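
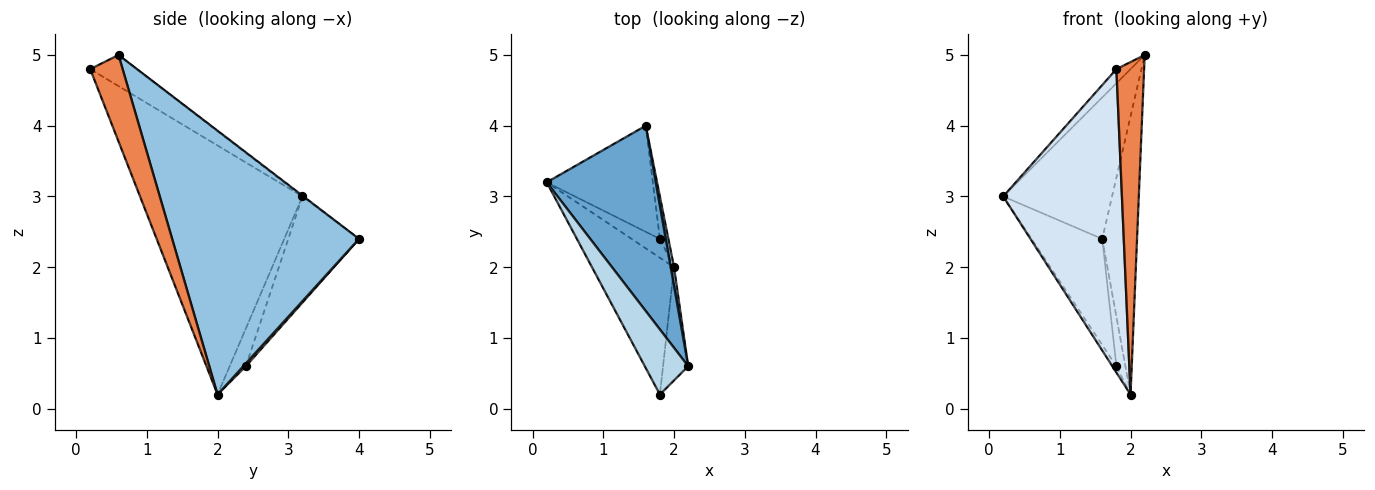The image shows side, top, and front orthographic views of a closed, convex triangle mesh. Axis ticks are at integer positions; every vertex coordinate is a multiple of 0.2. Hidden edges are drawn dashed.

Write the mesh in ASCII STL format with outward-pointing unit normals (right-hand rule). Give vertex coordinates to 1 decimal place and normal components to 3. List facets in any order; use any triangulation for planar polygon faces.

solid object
 facet normal -0.006 0.607 0.795
  outer loop
   vertex 1.6 4.0 2.4
   vertex 0.2 3.2 3.0
   vertex 2.2 0.6 5.0
  endloop
 endfacet
 facet normal 0.983 0.183 0.012
  outer loop
   vertex 2.0 2.0 0.2
   vertex 1.6 4.0 2.4
   vertex 2.2 0.6 5.0
  endloop
 endfacet
 facet normal -0.574 0.174 0.800
  outer loop
   vertex 1.8 0.2 4.8
   vertex 2.2 0.6 5.0
   vertex 0.2 3.2 3.0
  endloop
 endfacet
 facet normal -0.780 -0.570 -0.257
  outer loop
   vertex 1.8 0.2 4.8
   vertex 0.2 3.2 3.0
   vertex 2.0 2.0 0.2
  endloop
 endfacet
 facet normal 0.742 -0.634 -0.216
  outer loop
   vertex 1.8 0.2 4.8
   vertex 2.0 2.0 0.2
   vertex 2.2 0.6 5.0
  endloop
 endfacet
 facet normal -0.577 0.577 -0.577
  outer loop
   vertex 1.8 2.4 0.6
   vertex 0.2 3.2 3.0
   vertex 1.6 4.0 2.4
  endloop
 endfacet
 facet normal -0.784 0.196 -0.588
  outer loop
   vertex 1.8 2.4 0.6
   vertex 2.0 2.0 0.2
   vertex 0.2 3.2 3.0
  endloop
 endfacet
 facet normal 0.212 0.742 -0.636
  outer loop
   vertex 1.8 2.4 0.6
   vertex 1.6 4.0 2.4
   vertex 2.0 2.0 0.2
  endloop
 endfacet
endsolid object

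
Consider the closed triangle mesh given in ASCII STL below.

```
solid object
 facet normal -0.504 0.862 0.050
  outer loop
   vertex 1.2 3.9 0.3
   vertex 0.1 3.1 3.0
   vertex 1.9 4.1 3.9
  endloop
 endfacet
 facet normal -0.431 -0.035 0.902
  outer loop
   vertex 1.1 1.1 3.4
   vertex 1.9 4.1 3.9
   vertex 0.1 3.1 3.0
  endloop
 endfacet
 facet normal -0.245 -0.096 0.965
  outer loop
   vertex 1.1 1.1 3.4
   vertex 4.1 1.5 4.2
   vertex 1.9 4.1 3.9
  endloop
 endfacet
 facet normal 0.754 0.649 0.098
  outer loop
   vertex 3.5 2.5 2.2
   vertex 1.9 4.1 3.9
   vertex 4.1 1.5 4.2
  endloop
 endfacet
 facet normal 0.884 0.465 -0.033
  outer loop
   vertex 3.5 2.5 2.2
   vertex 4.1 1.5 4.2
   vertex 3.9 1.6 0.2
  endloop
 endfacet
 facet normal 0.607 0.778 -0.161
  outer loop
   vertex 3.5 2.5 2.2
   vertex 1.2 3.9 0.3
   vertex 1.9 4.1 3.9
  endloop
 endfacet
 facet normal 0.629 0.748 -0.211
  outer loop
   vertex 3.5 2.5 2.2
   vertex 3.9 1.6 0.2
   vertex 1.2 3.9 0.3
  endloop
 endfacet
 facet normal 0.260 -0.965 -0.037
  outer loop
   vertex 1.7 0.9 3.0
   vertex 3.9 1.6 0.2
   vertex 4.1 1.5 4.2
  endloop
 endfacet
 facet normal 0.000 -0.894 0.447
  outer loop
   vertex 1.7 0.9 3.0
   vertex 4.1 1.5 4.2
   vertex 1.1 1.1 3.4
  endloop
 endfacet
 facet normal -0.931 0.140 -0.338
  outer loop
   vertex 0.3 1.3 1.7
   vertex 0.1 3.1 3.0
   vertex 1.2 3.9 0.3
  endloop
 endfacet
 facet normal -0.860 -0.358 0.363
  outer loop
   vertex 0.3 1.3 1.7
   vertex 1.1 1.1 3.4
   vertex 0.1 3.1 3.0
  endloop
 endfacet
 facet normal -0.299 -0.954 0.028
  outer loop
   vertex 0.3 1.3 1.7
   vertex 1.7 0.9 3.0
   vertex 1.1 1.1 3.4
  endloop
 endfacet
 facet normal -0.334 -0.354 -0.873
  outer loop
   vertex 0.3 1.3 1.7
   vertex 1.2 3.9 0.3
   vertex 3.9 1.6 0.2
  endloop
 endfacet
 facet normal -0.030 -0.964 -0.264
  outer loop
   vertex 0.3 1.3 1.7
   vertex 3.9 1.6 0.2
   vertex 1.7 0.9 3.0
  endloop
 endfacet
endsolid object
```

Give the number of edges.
21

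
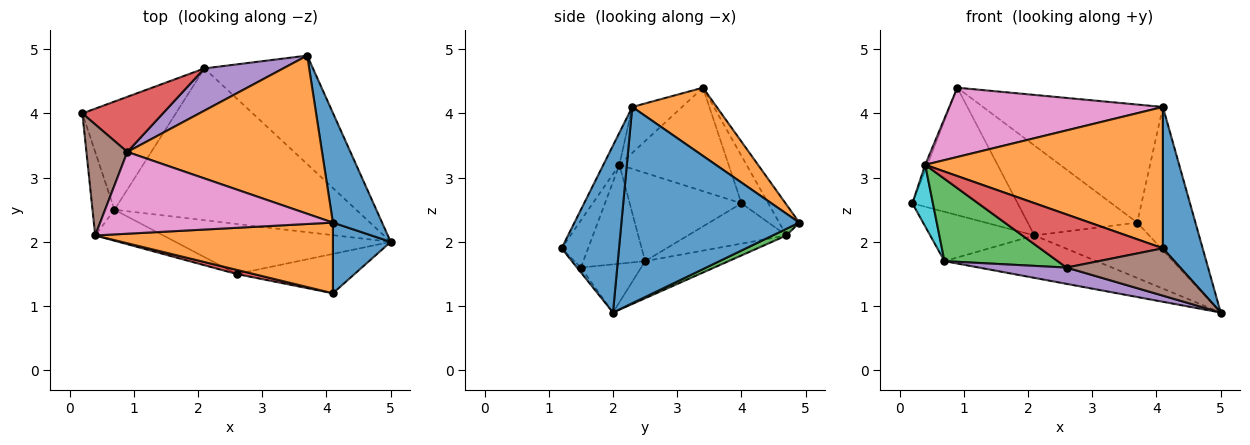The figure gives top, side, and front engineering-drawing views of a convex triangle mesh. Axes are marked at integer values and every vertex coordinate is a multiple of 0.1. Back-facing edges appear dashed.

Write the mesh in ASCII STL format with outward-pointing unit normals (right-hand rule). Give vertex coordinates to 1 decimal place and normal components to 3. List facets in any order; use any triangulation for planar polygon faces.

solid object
 facet normal 0.925 0.303 0.232
  outer loop
   vertex 4.1 2.3 4.1
   vertex 5.0 2.0 0.9
   vertex 3.7 4.9 2.3
  endloop
 endfacet
 facet normal 0.270 0.576 0.772
  outer loop
   vertex 4.1 2.3 4.1
   vertex 3.7 4.9 2.3
   vertex 0.9 3.4 4.4
  endloop
 endfacet
 facet normal 0.054 0.454 -0.889
  outer loop
   vertex 2.1 4.7 2.1
   vertex 3.7 4.9 2.3
   vertex 5.0 2.0 0.9
  endloop
 endfacet
 facet normal -0.228 0.894 0.386
  outer loop
   vertex 2.1 4.7 2.1
   vertex 0.2 4.0 2.6
   vertex 0.9 3.4 4.4
  endloop
 endfacet
 facet normal -0.164 0.893 0.419
  outer loop
   vertex 2.1 4.7 2.1
   vertex 0.9 3.4 4.4
   vertex 3.7 4.9 2.3
  endloop
 endfacet
 facet normal -0.930 0.018 0.368
  outer loop
   vertex 0.4 2.1 3.2
   vertex 0.9 3.4 4.4
   vertex 0.2 4.0 2.6
  endloop
 endfacet
 facet normal -0.149 -0.639 0.755
  outer loop
   vertex 0.4 2.1 3.2
   vertex 4.1 2.3 4.1
   vertex 0.9 3.4 4.4
  endloop
 endfacet
 facet normal -0.365 0.386 -0.847
  outer loop
   vertex 0.7 2.5 1.7
   vertex 0.2 4.0 2.6
   vertex 2.1 4.7 2.1
  endloop
 endfacet
 facet normal -0.146 0.266 -0.953
  outer loop
   vertex 0.7 2.5 1.7
   vertex 2.1 4.7 2.1
   vertex 5.0 2.0 0.9
  endloop
 endfacet
 facet normal -0.955 -0.176 -0.238
  outer loop
   vertex 0.7 2.5 1.7
   vertex 0.4 2.1 3.2
   vertex 0.2 4.0 2.6
  endloop
 endfacet
 facet normal 0.791 -0.547 0.274
  outer loop
   vertex 4.1 1.2 1.9
   vertex 5.0 2.0 0.9
   vertex 4.1 2.3 4.1
  endloop
 endfacet
 facet normal -0.060 -0.893 0.446
  outer loop
   vertex 4.1 1.2 1.9
   vertex 4.1 2.3 4.1
   vertex 0.4 2.1 3.2
  endloop
 endfacet
 facet normal -0.455 -0.833 -0.313
  outer loop
   vertex 2.6 1.5 1.6
   vertex 0.4 2.1 3.2
   vertex 0.7 2.5 1.7
  endloop
 endfacet
 facet normal -0.210 -0.975 0.076
  outer loop
   vertex 2.6 1.5 1.6
   vertex 4.1 1.2 1.9
   vertex 0.4 2.1 3.2
  endloop
 endfacet
 facet normal -0.208 -0.303 -0.930
  outer loop
   vertex 2.6 1.5 1.6
   vertex 0.7 2.5 1.7
   vertex 5.0 2.0 0.9
  endloop
 endfacet
 facet normal -0.026 -0.769 -0.639
  outer loop
   vertex 2.6 1.5 1.6
   vertex 5.0 2.0 0.9
   vertex 4.1 1.2 1.9
  endloop
 endfacet
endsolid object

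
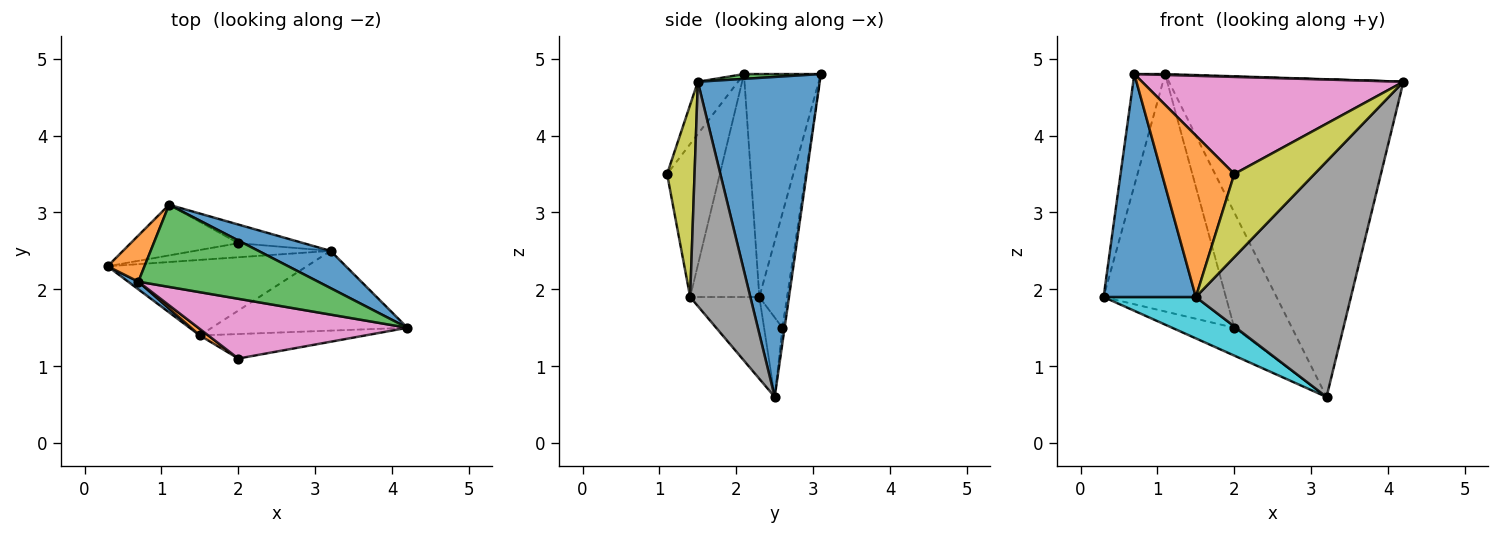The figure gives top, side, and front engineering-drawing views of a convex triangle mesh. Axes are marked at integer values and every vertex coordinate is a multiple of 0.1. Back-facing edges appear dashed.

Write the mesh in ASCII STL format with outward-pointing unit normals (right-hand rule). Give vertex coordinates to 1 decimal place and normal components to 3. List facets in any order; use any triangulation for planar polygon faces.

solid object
 facet normal 0.459 0.883 0.103
  outer loop
   vertex 3.2 2.5 0.6
   vertex 1.1 3.1 4.8
   vertex 4.2 1.5 4.7
  endloop
 endfacet
 facet normal -0.918 0.367 0.152
  outer loop
   vertex 0.7 2.1 4.8
   vertex 1.1 3.1 4.8
   vertex 0.3 2.3 1.9
  endloop
 endfacet
 facet normal 0.027 -0.011 1.000
  outer loop
   vertex 0.7 2.1 4.8
   vertex 4.2 1.5 4.7
   vertex 1.1 3.1 4.8
  endloop
 endfacet
 facet normal -0.216 0.955 -0.204
  outer loop
   vertex 2.0 2.6 1.5
   vertex 0.3 2.3 1.9
   vertex 1.1 3.1 4.8
  endloop
 endfacet
 facet normal -0.255 0.863 -0.436
  outer loop
   vertex 2.0 2.6 1.5
   vertex 3.2 2.5 0.6
   vertex 0.3 2.3 1.9
  endloop
 endfacet
 facet normal -0.038 0.986 -0.160
  outer loop
   vertex 2.0 2.6 1.5
   vertex 1.1 3.1 4.8
   vertex 3.2 2.5 0.6
  endloop
 endfacet
 facet normal -0.130 -0.844 0.520
  outer loop
   vertex 2.0 1.1 3.5
   vertex 4.2 1.5 4.7
   vertex 0.7 2.1 4.8
  endloop
 endfacet
 facet normal 0.345 -0.889 -0.301
  outer loop
   vertex 1.5 1.4 1.9
   vertex 3.2 2.5 0.6
   vertex 4.2 1.5 4.7
  endloop
 endfacet
 facet normal 0.312 -0.911 -0.268
  outer loop
   vertex 1.5 1.4 1.9
   vertex 4.2 1.5 4.7
   vertex 2.0 1.1 3.5
  endloop
 endfacet
 facet normal -0.339 -0.452 -0.825
  outer loop
   vertex 1.5 1.4 1.9
   vertex 0.3 2.3 1.9
   vertex 3.2 2.5 0.6
  endloop
 endfacet
 facet normal -0.600 -0.800 0.028
  outer loop
   vertex 1.5 1.4 1.9
   vertex 0.7 2.1 4.8
   vertex 0.3 2.3 1.9
  endloop
 endfacet
 facet normal -0.589 -0.808 0.033
  outer loop
   vertex 1.5 1.4 1.9
   vertex 2.0 1.1 3.5
   vertex 0.7 2.1 4.8
  endloop
 endfacet
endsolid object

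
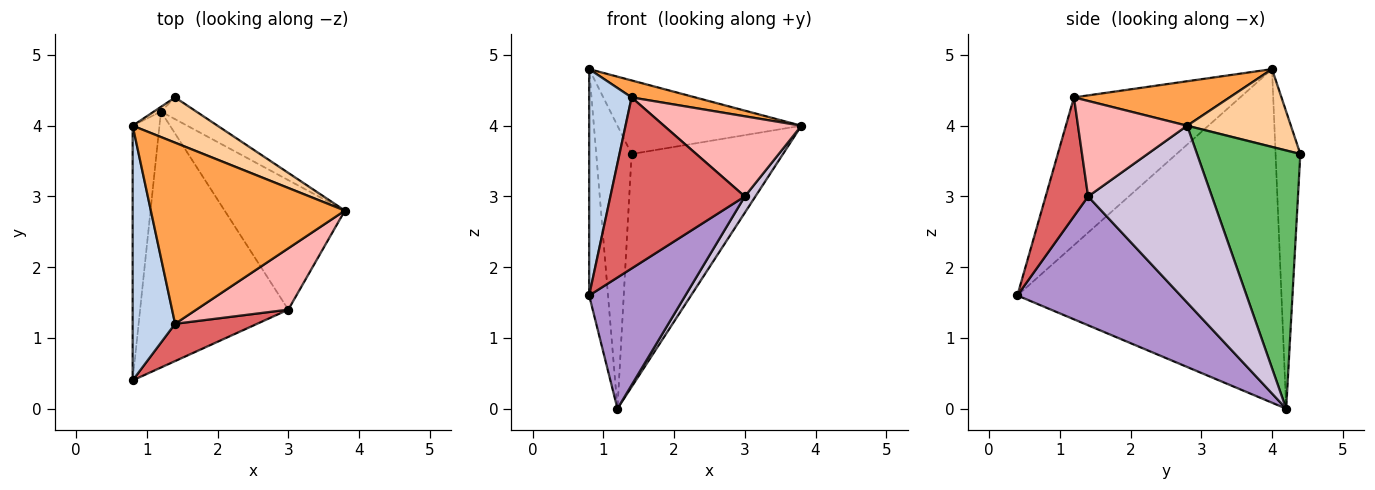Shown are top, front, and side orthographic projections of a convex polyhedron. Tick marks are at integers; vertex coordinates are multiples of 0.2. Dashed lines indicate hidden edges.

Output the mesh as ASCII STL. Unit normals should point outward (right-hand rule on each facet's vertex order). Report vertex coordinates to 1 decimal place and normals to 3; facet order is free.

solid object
 facet normal -0.994 0.071 -0.080
  outer loop
   vertex 1.2 4.2 0.0
   vertex 0.8 0.4 1.6
   vertex 0.8 4.0 4.8
  endloop
 endfacet
 facet normal -0.933 -0.238 0.268
  outer loop
   vertex 1.4 1.2 4.4
   vertex 0.8 4.0 4.8
   vertex 0.8 0.4 1.6
  endloop
 endfacet
 facet normal 0.222 -0.091 0.971
  outer loop
   vertex 1.4 1.2 4.4
   vertex 3.8 2.8 4.0
   vertex 0.8 4.0 4.8
  endloop
 endfacet
 facet normal 0.433 0.768 0.472
  outer loop
   vertex 1.4 4.4 3.6
   vertex 0.8 4.0 4.8
   vertex 3.8 2.8 4.0
  endloop
 endfacet
 facet normal 0.562 0.824 -0.077
  outer loop
   vertex 1.4 4.4 3.6
   vertex 3.8 2.8 4.0
   vertex 1.2 4.2 0.0
  endloop
 endfacet
 facet normal -0.573 0.819 -0.014
  outer loop
   vertex 1.4 4.4 3.6
   vertex 1.2 4.2 0.0
   vertex 0.8 4.0 4.8
  endloop
 endfacet
 facet normal 0.295 -0.934 0.204
  outer loop
   vertex 3.0 1.4 3.0
   vertex 1.4 1.2 4.4
   vertex 0.8 0.4 1.6
  endloop
 endfacet
 facet normal 0.534 -0.672 0.514
  outer loop
   vertex 3.0 1.4 3.0
   vertex 3.8 2.8 4.0
   vertex 1.4 1.2 4.4
  endloop
 endfacet
 facet normal 0.612 -0.361 -0.704
  outer loop
   vertex 3.0 1.4 3.0
   vertex 0.8 0.4 1.6
   vertex 1.2 4.2 0.0
  endloop
 endfacet
 facet normal 0.825 -0.071 -0.561
  outer loop
   vertex 3.0 1.4 3.0
   vertex 1.2 4.2 0.0
   vertex 3.8 2.8 4.0
  endloop
 endfacet
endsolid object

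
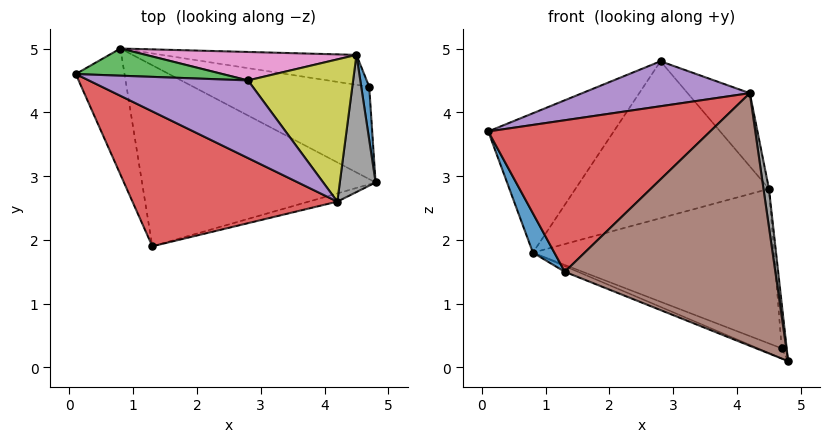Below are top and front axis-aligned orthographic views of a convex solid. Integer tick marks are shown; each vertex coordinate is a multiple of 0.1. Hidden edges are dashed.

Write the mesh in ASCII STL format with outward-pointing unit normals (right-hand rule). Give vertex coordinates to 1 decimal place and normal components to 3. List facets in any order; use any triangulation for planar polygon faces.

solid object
 facet normal -0.924 -0.114 -0.364
  outer loop
   vertex 0.8 5.0 1.8
   vertex 1.3 1.9 1.5
   vertex 0.1 4.6 3.7
  endloop
 endfacet
 facet normal -0.378 0.029 -0.925
  outer loop
   vertex 0.8 5.0 1.8
   vertex 4.8 2.9 0.1
   vertex 1.3 1.9 1.5
  endloop
 endfacet
 facet normal -0.042 0.981 0.191
  outer loop
   vertex 0.8 5.0 1.8
   vertex 0.1 4.6 3.7
   vertex 2.8 4.5 4.8
  endloop
 endfacet
 facet normal -0.419 -0.678 0.604
  outer loop
   vertex 4.2 2.6 4.3
   vertex 0.1 4.6 3.7
   vertex 1.3 1.9 1.5
  endloop
 endfacet
 facet normal -0.348 -0.470 0.811
  outer loop
   vertex 4.2 2.6 4.3
   vertex 2.8 4.5 4.8
   vertex 0.1 4.6 3.7
  endloop
 endfacet
 facet normal 0.263 -0.964 -0.031
  outer loop
   vertex 4.2 2.6 4.3
   vertex 1.3 1.9 1.5
   vertex 4.8 2.9 0.1
  endloop
 endfacet
 facet normal -0.022 0.984 0.178
  outer loop
   vertex 4.5 4.9 2.8
   vertex 0.8 5.0 1.8
   vertex 2.8 4.5 4.8
  endloop
 endfacet
 facet normal 0.990 -0.039 0.139
  outer loop
   vertex 4.5 4.9 2.8
   vertex 4.2 2.6 4.3
   vertex 4.8 2.9 0.1
  endloop
 endfacet
 facet normal 0.684 0.334 0.648
  outer loop
   vertex 4.5 4.9 2.8
   vertex 2.8 4.5 4.8
   vertex 4.2 2.6 4.3
  endloop
 endfacet
 facet normal -0.343 0.102 -0.934
  outer loop
   vertex 4.7 4.4 0.3
   vertex 4.8 2.9 0.1
   vertex 0.8 5.0 1.8
  endloop
 endfacet
 facet normal 0.996 0.057 0.068
  outer loop
   vertex 4.7 4.4 0.3
   vertex 4.5 4.9 2.8
   vertex 4.8 2.9 0.1
  endloop
 endfacet
 facet normal 0.078 0.979 -0.190
  outer loop
   vertex 4.7 4.4 0.3
   vertex 0.8 5.0 1.8
   vertex 4.5 4.9 2.8
  endloop
 endfacet
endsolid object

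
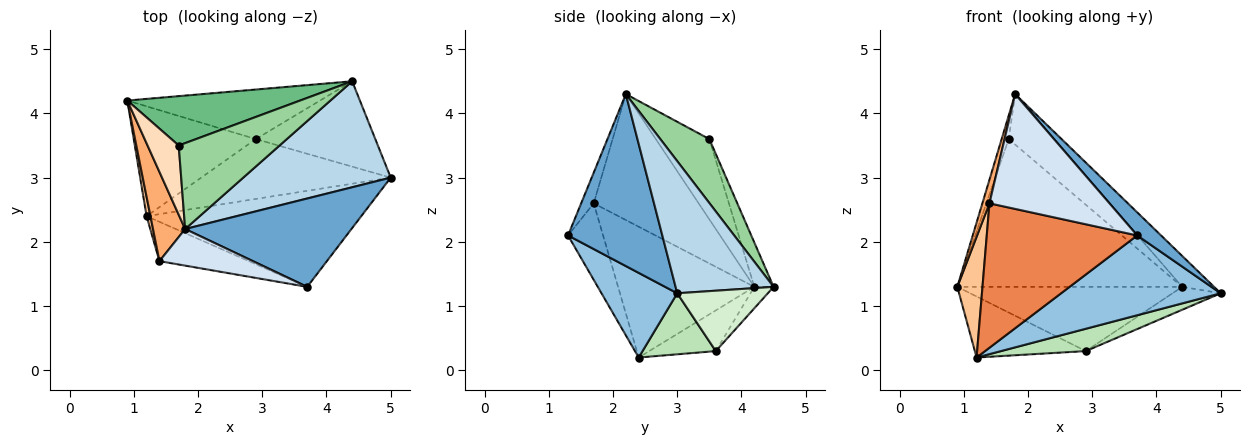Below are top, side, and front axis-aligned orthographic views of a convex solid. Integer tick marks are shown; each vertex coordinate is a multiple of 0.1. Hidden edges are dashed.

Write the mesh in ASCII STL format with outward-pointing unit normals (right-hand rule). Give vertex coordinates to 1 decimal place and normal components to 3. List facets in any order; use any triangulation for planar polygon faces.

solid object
 facet normal 0.707 -0.179 0.684
  outer loop
   vertex 1.8 2.2 4.3
   vertex 3.7 1.3 2.1
   vertex 5.0 3.0 1.2
  endloop
 endfacet
 facet normal 0.290 -0.612 -0.736
  outer loop
   vertex 1.2 2.4 0.2
   vertex 5.0 3.0 1.2
   vertex 3.7 1.3 2.1
  endloop
 endfacet
 facet normal 0.652 0.212 0.728
  outer loop
   vertex 4.4 4.5 1.3
   vertex 1.8 2.2 4.3
   vertex 5.0 3.0 1.2
  endloop
 endfacet
 facet normal -0.099 -0.948 0.302
  outer loop
   vertex 1.4 1.7 2.6
   vertex 3.7 1.3 2.1
   vertex 1.8 2.2 4.3
  endloop
 endfacet
 facet normal -0.219 -0.941 -0.256
  outer loop
   vertex 1.4 1.7 2.6
   vertex 1.2 2.4 0.2
   vertex 3.7 1.3 2.1
  endloop
 endfacet
 facet normal -0.967 -0.065 0.247
  outer loop
   vertex 1.4 1.7 2.6
   vertex 1.8 2.2 4.3
   vertex 0.9 4.2 1.3
  endloop
 endfacet
 facet normal -0.983 -0.182 0.029
  outer loop
   vertex 1.4 1.7 2.6
   vertex 0.9 4.2 1.3
   vertex 1.2 2.4 0.2
  endloop
 endfacet
 facet normal -0.925 0.122 0.359
  outer loop
   vertex 1.7 3.5 3.6
   vertex 0.9 4.2 1.3
   vertex 1.8 2.2 4.3
  endloop
 endfacet
 facet normal -0.081 0.945 0.316
  outer loop
   vertex 1.7 3.5 3.6
   vertex 4.4 4.5 1.3
   vertex 0.9 4.2 1.3
  endloop
 endfacet
 facet normal 0.480 0.444 0.757
  outer loop
   vertex 1.7 3.5 3.6
   vertex 1.8 2.2 4.3
   vertex 4.4 4.5 1.3
  endloop
 endfacet
 facet normal 0.289 -0.334 -0.897
  outer loop
   vertex 2.9 3.6 0.3
   vertex 5.0 3.0 1.2
   vertex 1.2 2.4 0.2
  endloop
 endfacet
 facet normal 0.439 0.233 -0.868
  outer loop
   vertex 2.9 3.6 0.3
   vertex 4.4 4.5 1.3
   vertex 5.0 3.0 1.2
  endloop
 endfacet
 facet normal -0.280 0.466 -0.839
  outer loop
   vertex 2.9 3.6 0.3
   vertex 1.2 2.4 0.2
   vertex 0.9 4.2 1.3
  endloop
 endfacet
 facet normal -0.068 0.790 -0.609
  outer loop
   vertex 2.9 3.6 0.3
   vertex 0.9 4.2 1.3
   vertex 4.4 4.5 1.3
  endloop
 endfacet
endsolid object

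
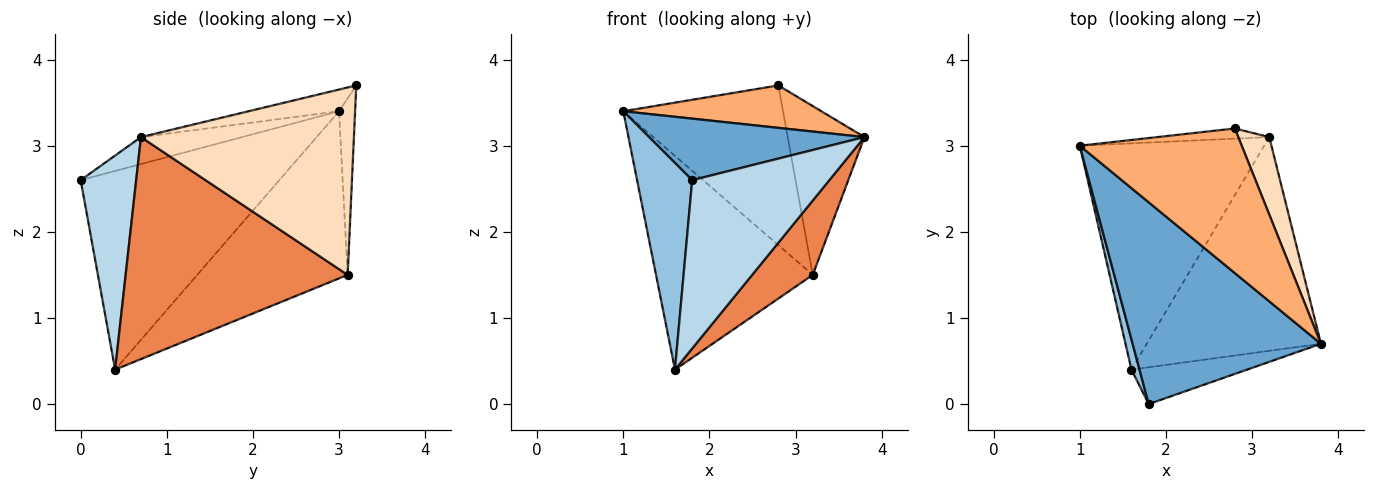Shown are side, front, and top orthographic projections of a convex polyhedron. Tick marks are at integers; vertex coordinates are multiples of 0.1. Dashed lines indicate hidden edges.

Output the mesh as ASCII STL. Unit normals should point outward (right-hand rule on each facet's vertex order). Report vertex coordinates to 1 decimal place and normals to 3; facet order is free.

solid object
 facet normal -0.136 -0.289 0.948
  outer loop
   vertex 1.8 0.0 2.6
   vertex 3.8 0.7 3.1
   vertex 1.0 3.0 3.4
  endloop
 endfacet
 facet normal -0.963 -0.267 0.039
  outer loop
   vertex 1.6 0.4 0.4
   vertex 1.8 0.0 2.6
   vertex 1.0 3.0 3.4
  endloop
 endfacet
 facet normal 0.368 -0.909 -0.199
  outer loop
   vertex 1.6 0.4 0.4
   vertex 3.8 0.7 3.1
   vertex 1.8 0.0 2.6
  endloop
 endfacet
 facet normal -0.550 0.573 -0.607
  outer loop
   vertex 3.2 3.1 1.5
   vertex 1.6 0.4 0.4
   vertex 1.0 3.0 3.4
  endloop
 endfacet
 facet normal 0.769 -0.210 -0.603
  outer loop
   vertex 3.2 3.1 1.5
   vertex 3.8 0.7 3.1
   vertex 1.6 0.4 0.4
  endloop
 endfacet
 facet normal -0.128 -0.279 0.952
  outer loop
   vertex 2.8 3.2 3.7
   vertex 1.0 3.0 3.4
   vertex 3.8 0.7 3.1
  endloop
 endfacet
 facet normal -0.100 0.993 -0.063
  outer loop
   vertex 2.8 3.2 3.7
   vertex 3.2 3.1 1.5
   vertex 1.0 3.0 3.4
  endloop
 endfacet
 facet normal 0.930 0.335 0.154
  outer loop
   vertex 2.8 3.2 3.7
   vertex 3.8 0.7 3.1
   vertex 3.2 3.1 1.5
  endloop
 endfacet
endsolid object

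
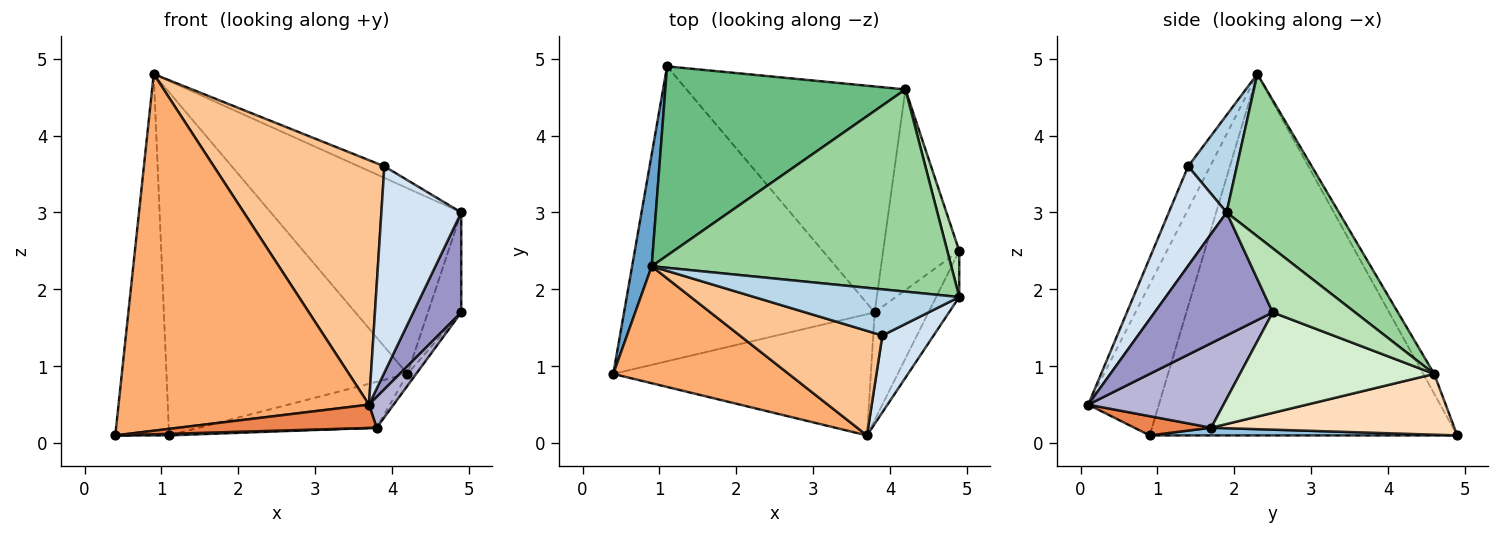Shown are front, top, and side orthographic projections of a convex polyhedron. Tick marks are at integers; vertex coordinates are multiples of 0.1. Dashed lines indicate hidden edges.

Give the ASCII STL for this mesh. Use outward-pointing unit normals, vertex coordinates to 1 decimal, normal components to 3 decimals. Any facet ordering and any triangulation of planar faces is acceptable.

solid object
 facet normal -0.984 0.172 0.053
  outer loop
   vertex 0.9 2.3 4.8
   vertex 1.1 4.9 0.1
   vertex 0.4 0.9 0.1
  endloop
 endfacet
 facet normal 0.031 -0.005 -1.000
  outer loop
   vertex 3.8 1.7 0.2
   vertex 0.4 0.9 0.1
   vertex 1.1 4.9 0.1
  endloop
 endfacet
 facet normal 0.419 0.220 0.881
  outer loop
   vertex 3.9 1.4 3.6
   vertex 4.9 1.9 3.0
   vertex 0.9 2.3 4.8
  endloop
 endfacet
 facet normal 0.561 -0.776 0.289
  outer loop
   vertex 3.7 0.1 0.5
   vertex 4.9 1.9 3.0
   vertex 3.9 1.4 3.6
  endloop
 endfacet
 facet normal 0.073 -0.188 -0.979
  outer loop
   vertex 3.7 0.1 0.5
   vertex 0.4 0.9 0.1
   vertex 3.8 1.7 0.2
  endloop
 endfacet
 facet normal -0.259 -0.918 0.301
  outer loop
   vertex 3.7 0.1 0.5
   vertex 0.9 2.3 4.8
   vertex 0.4 0.9 0.1
  endloop
 endfacet
 facet normal -0.118 -0.913 0.390
  outer loop
   vertex 3.7 0.1 0.5
   vertex 3.9 1.4 3.6
   vertex 0.9 2.3 4.8
  endloop
 endfacet
 facet normal 0.263 0.192 -0.946
  outer loop
   vertex 4.2 4.6 0.9
   vertex 3.8 1.7 0.2
   vertex 1.1 4.9 0.1
  endloop
 endfacet
 facet normal -0.040 0.875 0.482
  outer loop
   vertex 4.2 4.6 0.9
   vertex 1.1 4.9 0.1
   vertex 0.9 2.3 4.8
  endloop
 endfacet
 facet normal 0.371 0.628 0.684
  outer loop
   vertex 4.2 4.6 0.9
   vertex 0.9 2.3 4.8
   vertex 4.9 1.9 3.0
  endloop
 endfacet
 facet normal 0.913 0.369 0.171
  outer loop
   vertex 4.9 2.5 1.7
   vertex 4.2 4.6 0.9
   vertex 4.9 1.9 3.0
  endloop
 endfacet
 facet normal 0.797 0.036 -0.603
  outer loop
   vertex 4.9 2.5 1.7
   vertex 3.8 1.7 0.2
   vertex 4.2 4.6 0.9
  endloop
 endfacet
 facet normal 0.913 -0.371 -0.171
  outer loop
   vertex 4.9 2.5 1.7
   vertex 4.9 1.9 3.0
   vertex 3.7 0.1 0.5
  endloop
 endfacet
 facet normal 0.834 -0.152 -0.531
  outer loop
   vertex 4.9 2.5 1.7
   vertex 3.7 0.1 0.5
   vertex 3.8 1.7 0.2
  endloop
 endfacet
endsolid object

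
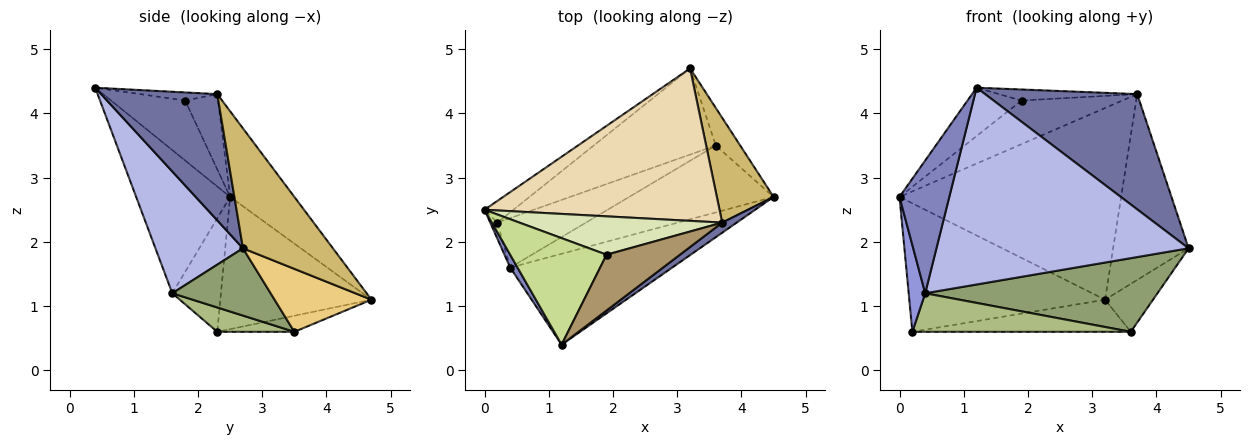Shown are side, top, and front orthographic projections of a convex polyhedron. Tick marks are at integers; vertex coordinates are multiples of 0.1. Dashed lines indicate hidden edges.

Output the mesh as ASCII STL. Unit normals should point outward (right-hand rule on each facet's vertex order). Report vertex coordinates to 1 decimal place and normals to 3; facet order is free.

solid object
 facet normal 0.605 -0.793 0.070
  outer loop
   vertex 3.7 2.3 4.3
   vertex 1.2 0.4 4.4
   vertex 4.5 2.7 1.9
  endloop
 endfacet
 facet normal -0.883 -0.468 0.045
  outer loop
   vertex 0.4 1.6 1.2
   vertex 1.2 0.4 4.4
   vertex 0.0 2.5 2.7
  endloop
 endfacet
 facet normal -0.945 -0.321 -0.059
  outer loop
   vertex 0.4 1.6 1.2
   vertex 0.0 2.5 2.7
   vertex 0.2 2.3 0.6
  endloop
 endfacet
 facet normal 0.301 -0.866 -0.400
  outer loop
   vertex 0.4 1.6 1.2
   vertex 4.5 2.7 1.9
   vertex 1.2 0.4 4.4
  endloop
 endfacet
 facet normal 0.299 -0.706 -0.642
  outer loop
   vertex 0.4 1.6 1.2
   vertex 3.6 3.5 0.6
   vertex 4.5 2.7 1.9
  endloop
 endfacet
 facet normal 0.212 -0.600 -0.771
  outer loop
   vertex 0.4 1.6 1.2
   vertex 0.2 2.3 0.6
   vertex 3.6 3.5 0.6
  endloop
 endfacet
 facet normal -0.493 0.360 0.792
  outer loop
   vertex 1.9 1.8 4.2
   vertex 0.0 2.5 2.7
   vertex 1.2 0.4 4.4
  endloop
 endfacet
 facet normal -0.238 0.729 0.642
  outer loop
   vertex 1.9 1.8 4.2
   vertex 3.7 2.3 4.3
   vertex 0.0 2.5 2.7
  endloop
 endfacet
 facet normal -0.108 0.193 0.975
  outer loop
   vertex 1.9 1.8 4.2
   vertex 1.2 0.4 4.4
   vertex 3.7 2.3 4.3
  endloop
 endfacet
 facet normal 0.720 0.604 0.341
  outer loop
   vertex 3.2 4.7 1.1
   vertex 3.7 2.3 4.3
   vertex 4.5 2.7 1.9
  endloop
 endfacet
 facet normal 0.847 0.419 -0.328
  outer loop
   vertex 3.2 4.7 1.1
   vertex 4.5 2.7 1.9
   vertex 3.6 3.5 0.6
  endloop
 endfacet
 facet normal -0.221 0.763 0.607
  outer loop
   vertex 3.2 4.7 1.1
   vertex 0.0 2.5 2.7
   vertex 3.7 2.3 4.3
  endloop
 endfacet
 facet normal -0.122 0.347 -0.930
  outer loop
   vertex 3.2 4.7 1.1
   vertex 3.6 3.5 0.6
   vertex 0.2 2.3 0.6
  endloop
 endfacet
 facet normal -0.606 0.785 -0.132
  outer loop
   vertex 3.2 4.7 1.1
   vertex 0.2 2.3 0.6
   vertex 0.0 2.5 2.7
  endloop
 endfacet
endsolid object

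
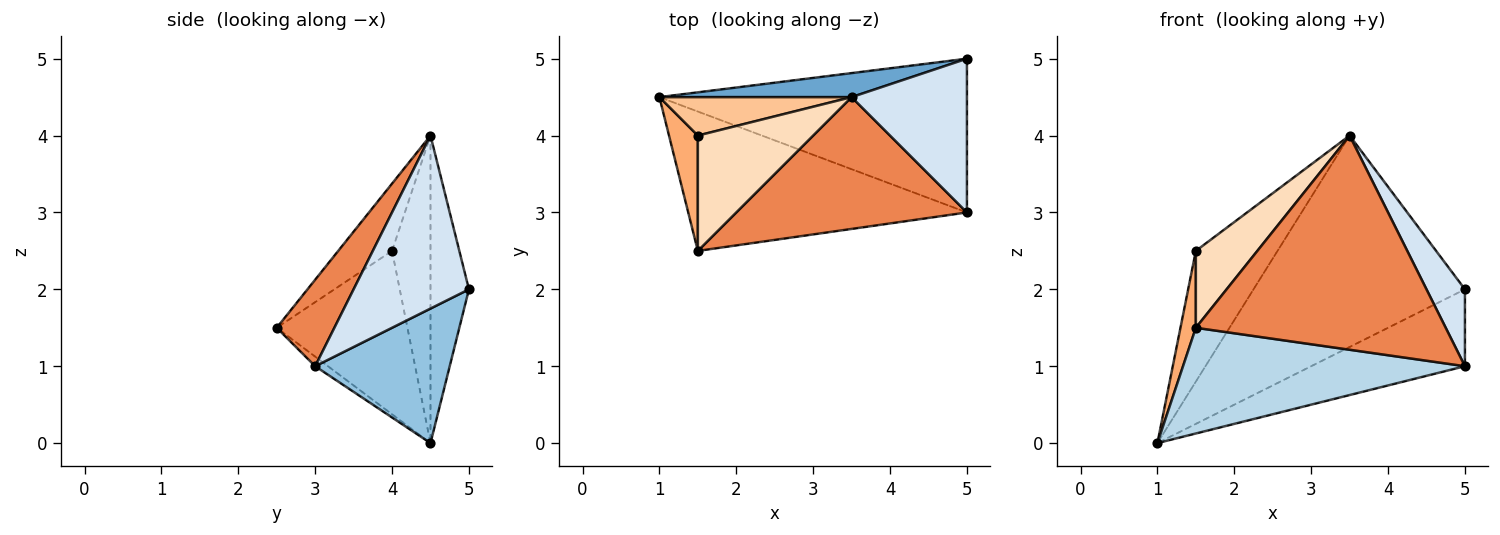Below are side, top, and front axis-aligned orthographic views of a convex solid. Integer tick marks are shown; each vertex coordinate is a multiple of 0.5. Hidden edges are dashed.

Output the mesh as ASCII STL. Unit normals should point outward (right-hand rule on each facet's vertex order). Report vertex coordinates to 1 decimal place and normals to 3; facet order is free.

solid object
 facet normal -0.178 0.978 0.111
  outer loop
   vertex 3.5 4.5 4.0
   vertex 5.0 5.0 2.0
   vertex 1.0 4.5 0.0
  endloop
 endfacet
 facet normal 0.364 0.416 -0.833
  outer loop
   vertex 5.0 3.0 1.0
   vertex 1.0 4.5 0.0
   vertex 5.0 5.0 2.0
  endloop
 endfacet
 facet normal -0.027 -0.604 -0.796
  outer loop
   vertex 5.0 3.0 1.0
   vertex 1.5 2.5 1.5
   vertex 1.0 4.5 0.0
  endloop
 endfacet
 facet normal 0.802 -0.267 0.535
  outer loop
   vertex 5.0 3.0 1.0
   vertex 5.0 5.0 2.0
   vertex 3.5 4.5 4.0
  endloop
 endfacet
 facet normal 0.193 -0.836 0.514
  outer loop
   vertex 5.0 3.0 1.0
   vertex 3.5 4.5 4.0
   vertex 1.5 2.5 1.5
  endloop
 endfacet
 facet normal -0.978 -0.115 0.173
  outer loop
   vertex 1.5 4.0 2.5
   vertex 1.0 4.5 0.0
   vertex 1.5 2.5 1.5
  endloop
 endfacet
 facet normal -0.411 0.874 0.257
  outer loop
   vertex 1.5 4.0 2.5
   vertex 3.5 4.5 4.0
   vertex 1.0 4.5 0.0
  endloop
 endfacet
 facet normal -0.437 -0.499 0.749
  outer loop
   vertex 1.5 4.0 2.5
   vertex 1.5 2.5 1.5
   vertex 3.5 4.5 4.0
  endloop
 endfacet
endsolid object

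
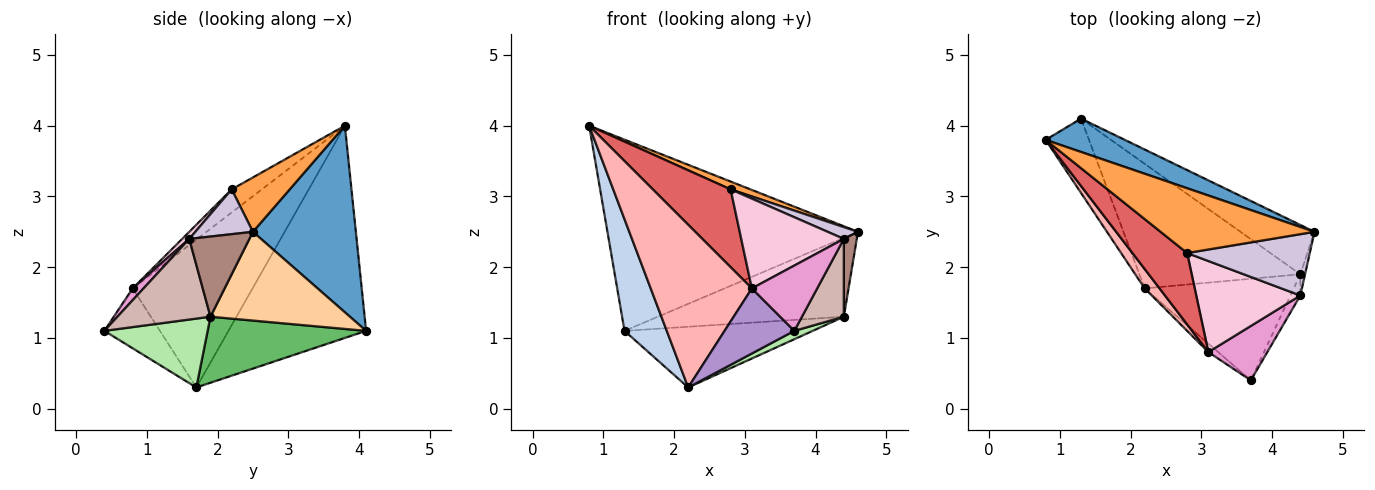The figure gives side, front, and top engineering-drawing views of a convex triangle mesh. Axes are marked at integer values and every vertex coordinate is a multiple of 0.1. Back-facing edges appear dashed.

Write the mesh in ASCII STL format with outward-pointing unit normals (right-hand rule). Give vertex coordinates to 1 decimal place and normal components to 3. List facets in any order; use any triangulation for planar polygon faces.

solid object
 facet normal 0.375 0.913 0.159
  outer loop
   vertex 1.3 4.1 1.1
   vertex 0.8 3.8 4.0
   vertex 4.6 2.5 2.5
  endloop
 endfacet
 facet normal -0.938 -0.288 -0.192
  outer loop
   vertex 2.2 1.7 0.3
   vertex 0.8 3.8 4.0
   vertex 1.3 4.1 1.1
  endloop
 endfacet
 facet normal 0.331 -0.113 0.937
  outer loop
   vertex 2.8 2.2 3.1
   vertex 4.6 2.5 2.5
   vertex 0.8 3.8 4.0
  endloop
 endfacet
 facet normal 0.537 0.716 -0.447
  outer loop
   vertex 4.4 1.9 1.3
   vertex 1.3 4.1 1.1
   vertex 4.6 2.5 2.5
  endloop
 endfacet
 facet normal 0.346 0.411 -0.843
  outer loop
   vertex 4.4 1.9 1.3
   vertex 2.2 1.7 0.3
   vertex 1.3 4.1 1.1
  endloop
 endfacet
 facet normal 0.418 -0.074 -0.905
  outer loop
   vertex 4.4 1.9 1.3
   vertex 3.7 0.4 1.1
   vertex 2.2 1.7 0.3
  endloop
 endfacet
 facet normal -0.275 -0.709 0.650
  outer loop
   vertex 3.1 0.8 1.7
   vertex 2.8 2.2 3.1
   vertex 0.8 3.8 4.0
  endloop
 endfacet
 facet normal -0.762 -0.643 0.077
  outer loop
   vertex 3.1 0.8 1.7
   vertex 0.8 3.8 4.0
   vertex 2.2 1.7 0.3
  endloop
 endfacet
 facet normal -0.620 -0.778 -0.101
  outer loop
   vertex 3.1 0.8 1.7
   vertex 2.2 1.7 0.3
   vertex 3.7 0.4 1.1
  endloop
 endfacet
 facet normal 0.338 -0.178 0.924
  outer loop
   vertex 4.4 1.6 2.4
   vertex 4.6 2.5 2.5
   vertex 2.8 2.2 3.1
  endloop
 endfacet
 facet normal 0.976 -0.210 -0.057
  outer loop
   vertex 4.4 1.6 2.4
   vertex 4.4 1.9 1.3
   vertex 4.6 2.5 2.5
  endloop
 endfacet
 facet normal 0.906 -0.408 -0.111
  outer loop
   vertex 4.4 1.6 2.4
   vertex 3.7 0.4 1.1
   vertex 4.4 1.9 1.3
  endloop
 endfacet
 facet normal 0.127 -0.762 0.635
  outer loop
   vertex 4.4 1.6 2.4
   vertex 3.1 0.8 1.7
   vertex 3.7 0.4 1.1
  endloop
 endfacet
 facet normal 0.048 -0.701 0.711
  outer loop
   vertex 4.4 1.6 2.4
   vertex 2.8 2.2 3.1
   vertex 3.1 0.8 1.7
  endloop
 endfacet
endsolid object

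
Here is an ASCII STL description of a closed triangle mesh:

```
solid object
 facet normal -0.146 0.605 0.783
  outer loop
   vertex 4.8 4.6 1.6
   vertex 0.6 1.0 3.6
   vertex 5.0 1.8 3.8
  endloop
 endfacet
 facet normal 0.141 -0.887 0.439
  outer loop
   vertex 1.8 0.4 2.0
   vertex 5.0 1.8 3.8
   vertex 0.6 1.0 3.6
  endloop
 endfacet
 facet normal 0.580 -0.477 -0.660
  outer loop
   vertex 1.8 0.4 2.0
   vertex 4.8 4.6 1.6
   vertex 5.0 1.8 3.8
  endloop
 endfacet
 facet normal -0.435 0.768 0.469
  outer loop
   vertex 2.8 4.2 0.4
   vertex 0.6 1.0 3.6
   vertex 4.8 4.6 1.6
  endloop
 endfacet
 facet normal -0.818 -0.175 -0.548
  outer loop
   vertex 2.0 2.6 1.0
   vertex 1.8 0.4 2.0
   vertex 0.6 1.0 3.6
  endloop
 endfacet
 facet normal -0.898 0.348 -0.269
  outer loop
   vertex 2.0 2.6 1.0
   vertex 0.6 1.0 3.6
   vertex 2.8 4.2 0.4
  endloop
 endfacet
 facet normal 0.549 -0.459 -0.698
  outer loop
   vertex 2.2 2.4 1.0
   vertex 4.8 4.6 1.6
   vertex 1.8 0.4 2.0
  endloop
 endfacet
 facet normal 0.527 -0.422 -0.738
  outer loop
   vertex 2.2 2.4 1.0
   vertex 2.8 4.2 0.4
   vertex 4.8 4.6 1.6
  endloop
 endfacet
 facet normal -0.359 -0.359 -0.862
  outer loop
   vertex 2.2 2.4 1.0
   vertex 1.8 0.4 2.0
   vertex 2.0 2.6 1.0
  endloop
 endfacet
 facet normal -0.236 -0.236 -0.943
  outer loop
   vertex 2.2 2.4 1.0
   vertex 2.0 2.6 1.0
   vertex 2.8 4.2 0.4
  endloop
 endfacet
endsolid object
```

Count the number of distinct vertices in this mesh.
7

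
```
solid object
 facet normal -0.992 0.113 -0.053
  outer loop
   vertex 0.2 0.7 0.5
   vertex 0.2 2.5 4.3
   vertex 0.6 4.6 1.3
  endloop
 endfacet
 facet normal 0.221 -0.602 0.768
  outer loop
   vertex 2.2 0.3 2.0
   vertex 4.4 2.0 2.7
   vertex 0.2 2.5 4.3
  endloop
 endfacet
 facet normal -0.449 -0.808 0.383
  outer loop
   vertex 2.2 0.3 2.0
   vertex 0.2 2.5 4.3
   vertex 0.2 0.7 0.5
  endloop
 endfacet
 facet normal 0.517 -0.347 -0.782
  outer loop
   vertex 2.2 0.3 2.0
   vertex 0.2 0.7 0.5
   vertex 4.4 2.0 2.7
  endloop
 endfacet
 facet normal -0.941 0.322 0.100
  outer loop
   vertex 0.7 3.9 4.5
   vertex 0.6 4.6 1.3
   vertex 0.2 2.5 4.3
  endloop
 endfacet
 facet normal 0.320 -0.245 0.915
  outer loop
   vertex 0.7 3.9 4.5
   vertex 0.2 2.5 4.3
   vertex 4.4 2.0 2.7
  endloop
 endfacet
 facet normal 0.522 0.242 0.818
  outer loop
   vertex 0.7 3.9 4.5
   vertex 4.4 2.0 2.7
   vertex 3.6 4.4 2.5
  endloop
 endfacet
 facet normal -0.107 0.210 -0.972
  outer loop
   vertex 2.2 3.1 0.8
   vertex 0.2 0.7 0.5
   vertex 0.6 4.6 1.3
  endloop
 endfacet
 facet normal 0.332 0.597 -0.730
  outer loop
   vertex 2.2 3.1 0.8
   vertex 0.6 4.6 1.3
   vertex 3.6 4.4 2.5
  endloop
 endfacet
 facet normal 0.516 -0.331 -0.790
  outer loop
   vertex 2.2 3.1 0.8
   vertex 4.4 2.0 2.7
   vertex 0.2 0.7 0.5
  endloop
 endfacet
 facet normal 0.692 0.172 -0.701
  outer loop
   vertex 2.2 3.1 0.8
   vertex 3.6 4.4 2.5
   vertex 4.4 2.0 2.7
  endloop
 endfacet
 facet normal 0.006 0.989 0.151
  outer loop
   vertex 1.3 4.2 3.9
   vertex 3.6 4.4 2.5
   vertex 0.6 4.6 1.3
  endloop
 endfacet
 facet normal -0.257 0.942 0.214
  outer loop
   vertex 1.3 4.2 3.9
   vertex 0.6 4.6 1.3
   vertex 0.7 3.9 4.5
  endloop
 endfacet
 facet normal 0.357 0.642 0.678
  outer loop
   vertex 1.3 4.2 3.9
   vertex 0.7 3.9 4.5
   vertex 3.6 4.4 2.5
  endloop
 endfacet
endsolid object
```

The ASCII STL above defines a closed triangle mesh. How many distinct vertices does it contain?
9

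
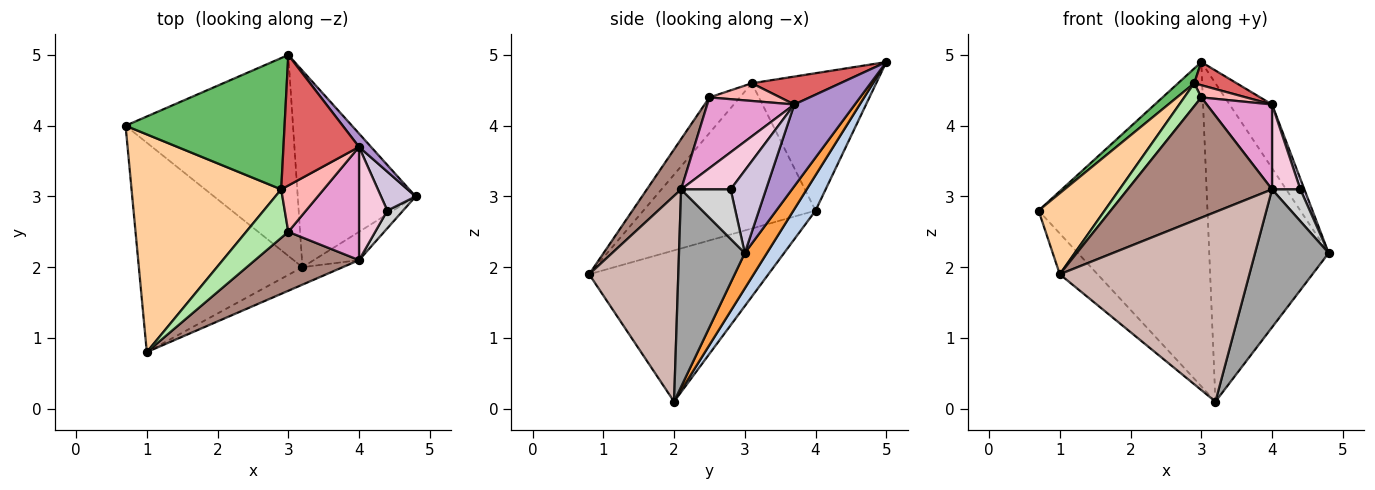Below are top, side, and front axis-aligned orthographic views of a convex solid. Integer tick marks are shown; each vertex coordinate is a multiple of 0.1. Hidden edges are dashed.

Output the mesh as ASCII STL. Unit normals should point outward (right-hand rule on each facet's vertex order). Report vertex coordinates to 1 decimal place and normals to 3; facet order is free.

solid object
 facet normal -0.672 0.141 -0.727
  outer loop
   vertex 3.2 2.0 0.1
   vertex 1.0 0.8 1.9
   vertex 0.7 4.0 2.8
  endloop
 endfacet
 facet normal 0.111 0.845 -0.523
  outer loop
   vertex 3.2 2.0 0.1
   vertex 0.7 4.0 2.8
   vertex 3.0 5.0 4.9
  endloop
 endfacet
 facet normal 0.156 0.841 -0.519
  outer loop
   vertex 3.2 2.0 0.1
   vertex 3.0 5.0 4.9
   vertex 4.8 3.0 2.2
  endloop
 endfacet
 facet normal -0.673 -0.258 0.693
  outer loop
   vertex 2.9 3.1 4.6
   vertex 0.7 4.0 2.8
   vertex 1.0 0.8 1.9
  endloop
 endfacet
 facet normal -0.651 -0.085 0.754
  outer loop
   vertex 2.9 3.1 4.6
   vertex 3.0 5.0 4.9
   vertex 0.7 4.0 2.8
  endloop
 endfacet
 facet normal -0.608 -0.340 0.718
  outer loop
   vertex 3.0 2.5 4.4
   vertex 2.9 3.1 4.6
   vertex 1.0 0.8 1.9
  endloop
 endfacet
 facet normal 0.342 -0.164 0.925
  outer loop
   vertex 4.0 3.7 4.3
   vertex 3.0 5.0 4.9
   vertex 2.9 3.1 4.6
  endloop
 endfacet
 facet normal 0.374 -0.237 0.897
  outer loop
   vertex 4.0 3.7 4.3
   vertex 2.9 3.1 4.6
   vertex 3.0 2.5 4.4
  endloop
 endfacet
 facet normal 0.813 0.570 0.120
  outer loop
   vertex 4.0 3.7 4.3
   vertex 4.8 3.0 2.2
   vertex 3.0 5.0 4.9
  endloop
 endfacet
 facet normal 0.917 -0.105 0.384
  outer loop
   vertex 4.0 3.7 4.3
   vertex 4.4 2.8 3.1
   vertex 4.8 3.0 2.2
  endloop
 endfacet
 facet normal 0.208 -0.878 0.430
  outer loop
   vertex 4.0 2.1 3.1
   vertex 3.0 2.5 4.4
   vertex 1.0 0.8 1.9
  endloop
 endfacet
 facet normal 0.424 -0.902 -0.083
  outer loop
   vertex 4.0 2.1 3.1
   vertex 1.0 0.8 1.9
   vertex 3.2 2.0 0.1
  endloop
 endfacet
 facet normal 0.625 -0.469 0.625
  outer loop
   vertex 4.0 2.1 3.1
   vertex 4.0 3.7 4.3
   vertex 3.0 2.5 4.4
  endloop
 endfacet
 facet normal 0.724 -0.414 0.552
  outer loop
   vertex 4.0 2.1 3.1
   vertex 4.4 2.8 3.1
   vertex 4.0 3.7 4.3
  endloop
 endfacet
 facet normal 0.659 -0.737 -0.151
  outer loop
   vertex 4.0 2.1 3.1
   vertex 3.2 2.0 0.1
   vertex 4.8 3.0 2.2
  endloop
 endfacet
 facet normal 0.837 -0.478 0.266
  outer loop
   vertex 4.0 2.1 3.1
   vertex 4.8 3.0 2.2
   vertex 4.4 2.8 3.1
  endloop
 endfacet
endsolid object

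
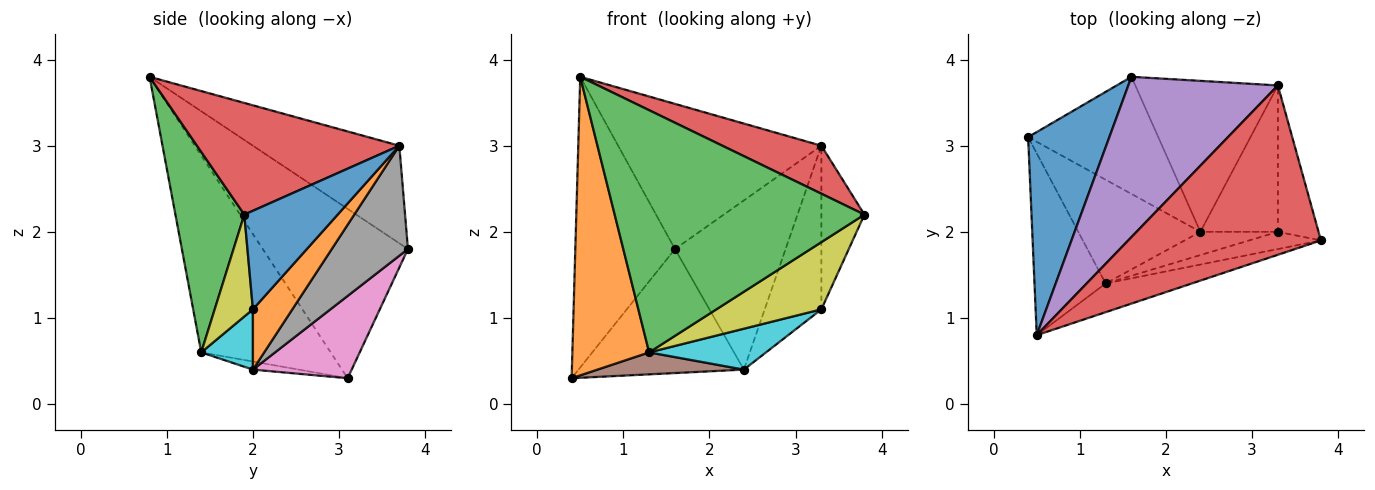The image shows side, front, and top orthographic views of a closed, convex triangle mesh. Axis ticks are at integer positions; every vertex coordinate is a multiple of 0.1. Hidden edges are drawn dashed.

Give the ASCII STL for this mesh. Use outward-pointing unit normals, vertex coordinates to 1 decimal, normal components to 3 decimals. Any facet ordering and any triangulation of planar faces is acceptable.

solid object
 facet normal -0.767 0.526 0.368
  outer loop
   vertex 1.6 3.8 1.8
   vertex 0.4 3.1 0.3
   vertex 0.5 0.8 3.8
  endloop
 endfacet
 facet normal -0.821 -0.487 -0.297
  outer loop
   vertex 1.3 1.4 0.6
   vertex 0.5 0.8 3.8
   vertex 0.4 3.1 0.3
  endloop
 endfacet
 facet normal 0.264 -0.958 -0.114
  outer loop
   vertex 1.3 1.4 0.6
   vertex 3.8 1.9 2.2
   vertex 0.5 0.8 3.8
  endloop
 endfacet
 facet normal 0.487 -0.238 0.840
  outer loop
   vertex 3.3 3.7 3.0
   vertex 0.5 0.8 3.8
   vertex 3.8 1.9 2.2
  endloop
 endfacet
 facet normal -0.435 0.604 0.667
  outer loop
   vertex 3.3 3.7 3.0
   vertex 1.6 3.8 1.8
   vertex 0.5 0.8 3.8
  endloop
 endfacet
 facet normal -0.065 -0.207 -0.976
  outer loop
   vertex 2.4 2.0 0.4
   vertex 1.3 1.4 0.6
   vertex 0.4 3.1 0.3
  endloop
 endfacet
 facet normal 0.398 0.667 -0.630
  outer loop
   vertex 2.4 2.0 0.4
   vertex 0.4 3.1 0.3
   vertex 1.6 3.8 1.8
  endloop
 endfacet
 facet normal 0.457 0.664 -0.592
  outer loop
   vertex 2.4 2.0 0.4
   vertex 1.6 3.8 1.8
   vertex 3.3 3.7 3.0
  endloop
 endfacet
 facet normal 0.333 -0.914 -0.234
  outer loop
   vertex 3.3 2.0 1.1
   vertex 3.8 1.9 2.2
   vertex 1.3 1.4 0.6
  endloop
 endfacet
 facet normal 0.359 -0.811 -0.461
  outer loop
   vertex 3.3 2.0 1.1
   vertex 1.3 1.4 0.6
   vertex 2.4 2.0 0.4
  endloop
 endfacet
 facet normal 0.850 0.392 -0.351
  outer loop
   vertex 3.3 2.0 1.1
   vertex 3.3 3.7 3.0
   vertex 3.8 1.9 2.2
  endloop
 endfacet
 facet normal 0.460 0.662 -0.592
  outer loop
   vertex 3.3 2.0 1.1
   vertex 2.4 2.0 0.4
   vertex 3.3 3.7 3.0
  endloop
 endfacet
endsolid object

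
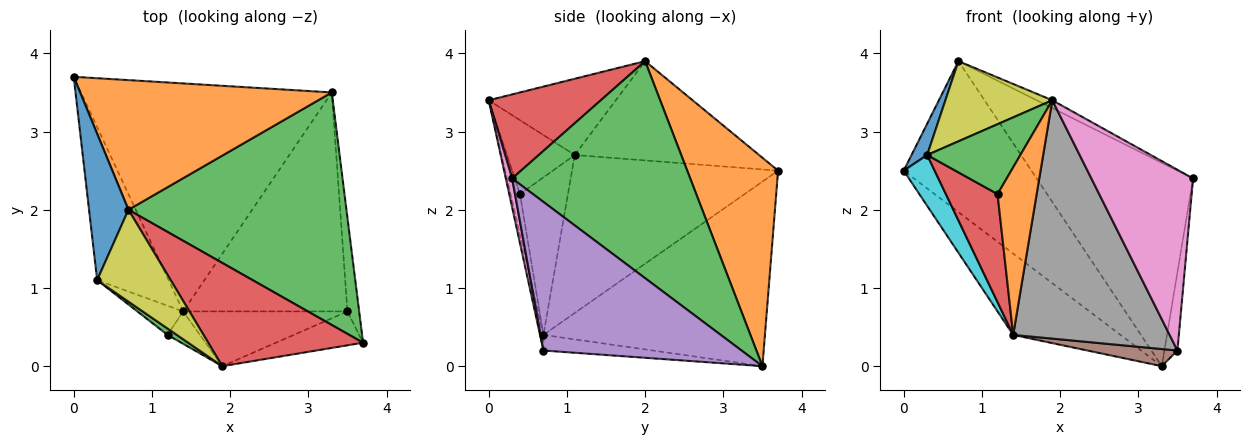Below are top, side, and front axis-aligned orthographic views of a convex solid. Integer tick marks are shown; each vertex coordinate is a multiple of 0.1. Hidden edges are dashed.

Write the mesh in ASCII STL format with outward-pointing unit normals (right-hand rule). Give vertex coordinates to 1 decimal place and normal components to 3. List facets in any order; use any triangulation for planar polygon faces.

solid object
 facet normal -0.570 0.276 -0.774
  outer loop
   vertex 1.4 0.7 0.4
   vertex 0.0 3.7 2.5
   vertex 3.3 3.5 0.0
  endloop
 endfacet
 facet normal 0.475 0.668 0.573
  outer loop
   vertex 0.7 2.0 3.9
   vertex 3.3 3.5 0.0
   vertex 0.0 3.7 2.5
  endloop
 endfacet
 facet normal 0.600 0.527 0.602
  outer loop
   vertex 0.7 2.0 3.9
   vertex 3.7 0.3 2.4
   vertex 3.3 3.5 0.0
  endloop
 endfacet
 facet normal 0.476 0.066 0.877
  outer loop
   vertex 0.7 2.0 3.9
   vertex 1.9 0.0 3.4
   vertex 3.7 0.3 2.4
  endloop
 endfacet
 facet normal 0.995 0.065 -0.079
  outer loop
   vertex 3.5 0.7 0.2
   vertex 3.3 3.5 0.0
   vertex 3.7 0.3 2.4
  endloop
 endfacet
 facet normal -0.095 -0.078 -0.992
  outer loop
   vertex 3.5 0.7 0.2
   vertex 1.4 0.7 0.4
   vertex 3.3 3.5 0.0
  endloop
 endfacet
 facet normal 0.061 -0.981 -0.184
  outer loop
   vertex 3.5 0.7 0.2
   vertex 3.7 0.3 2.4
   vertex 1.9 0.0 3.4
  endloop
 endfacet
 facet normal -0.021 -0.974 -0.224
  outer loop
   vertex 3.5 0.7 0.2
   vertex 1.9 0.0 3.4
   vertex 1.4 0.7 0.4
  endloop
 endfacet
 facet normal -0.616 -0.518 0.594
  outer loop
   vertex 0.3 1.1 2.7
   vertex 1.9 0.0 3.4
   vertex 0.7 2.0 3.9
  endloop
 endfacet
 facet normal -0.903 -0.136 -0.408
  outer loop
   vertex 0.3 1.1 2.7
   vertex 0.0 3.7 2.5
   vertex 1.4 0.7 0.4
  endloop
 endfacet
 facet normal -0.927 -0.079 0.368
  outer loop
   vertex 0.3 1.1 2.7
   vertex 0.7 2.0 3.9
   vertex 0.0 3.7 2.5
  endloop
 endfacet
 facet normal -0.229 -0.956 -0.185
  outer loop
   vertex 1.2 0.4 2.2
   vertex 1.4 0.7 0.4
   vertex 1.9 0.0 3.4
  endloop
 endfacet
 facet normal -0.587 -0.807 0.073
  outer loop
   vertex 1.2 0.4 2.2
   vertex 1.9 0.0 3.4
   vertex 0.3 1.1 2.7
  endloop
 endfacet
 facet normal -0.667 -0.719 -0.194
  outer loop
   vertex 1.2 0.4 2.2
   vertex 0.3 1.1 2.7
   vertex 1.4 0.7 0.4
  endloop
 endfacet
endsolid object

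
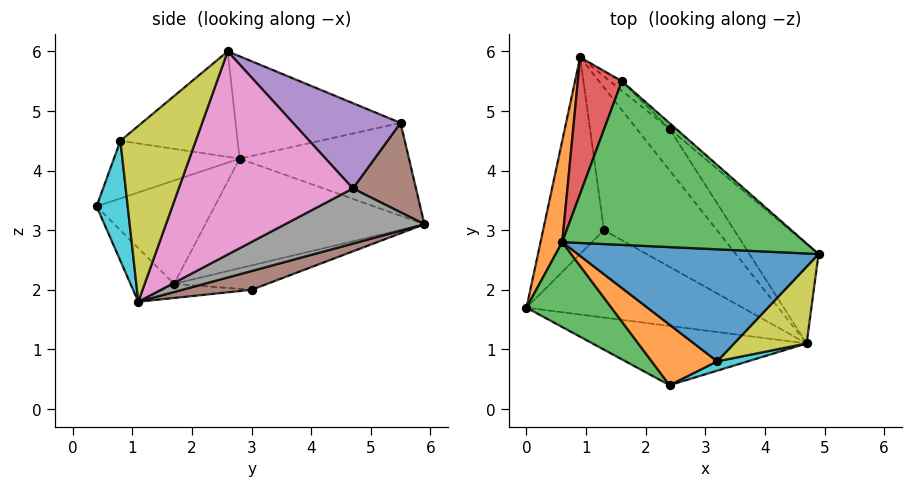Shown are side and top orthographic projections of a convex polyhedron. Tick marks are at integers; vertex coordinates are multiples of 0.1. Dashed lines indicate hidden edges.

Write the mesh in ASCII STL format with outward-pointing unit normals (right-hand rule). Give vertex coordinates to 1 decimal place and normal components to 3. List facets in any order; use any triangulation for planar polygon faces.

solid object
 facet normal -0.140 -0.817 -0.559
  outer loop
   vertex 2.4 0.4 3.4
   vertex 0.0 1.7 2.1
   vertex 4.7 1.1 1.8
  endloop
 endfacet
 facet normal -0.968 0.162 0.192
  outer loop
   vertex 0.6 2.8 4.2
   vertex 0.9 5.9 3.1
   vertex 0.0 1.7 2.1
  endloop
 endfacet
 facet normal -0.606 -0.620 0.498
  outer loop
   vertex 0.6 2.8 4.2
   vertex 0.0 1.7 2.1
   vertex 2.4 0.4 3.4
  endloop
 endfacet
 facet normal -0.356 0.288 -0.889
  outer loop
   vertex 1.3 3.0 2.0
   vertex 0.0 1.7 2.1
   vertex 0.9 5.9 3.1
  endloop
 endfacet
 facet normal -0.065 -0.012 -0.998
  outer loop
   vertex 1.3 3.0 2.0
   vertex 4.7 1.1 1.8
   vertex 0.0 1.7 2.1
  endloop
 endfacet
 facet normal 0.152 0.369 -0.917
  outer loop
   vertex 1.3 3.0 2.0
   vertex 0.9 5.9 3.1
   vertex 4.7 1.1 1.8
  endloop
 endfacet
 facet normal 0.748 0.612 -0.254
  outer loop
   vertex 2.4 4.7 3.7
   vertex 4.9 2.6 6.0
   vertex 4.7 1.1 1.8
  endloop
 endfacet
 facet normal 0.665 0.634 -0.395
  outer loop
   vertex 2.4 4.7 3.7
   vertex 4.7 1.1 1.8
   vertex 0.9 5.9 3.1
  endloop
 endfacet
 facet normal 0.595 -0.766 0.245
  outer loop
   vertex 3.2 0.8 4.5
   vertex 4.7 1.1 1.8
   vertex 4.9 2.6 6.0
  endloop
 endfacet
 facet normal 0.346 -0.934 0.088
  outer loop
   vertex 3.2 0.8 4.5
   vertex 2.4 0.4 3.4
   vertex 4.7 1.1 1.8
  endloop
 endfacet
 facet normal -0.375 -0.359 0.855
  outer loop
   vertex 3.2 0.8 4.5
   vertex 4.9 2.6 6.0
   vertex 0.6 2.8 4.2
  endloop
 endfacet
 facet normal -0.529 -0.598 0.602
  outer loop
   vertex 3.2 0.8 4.5
   vertex 0.6 2.8 4.2
   vertex 2.4 0.4 3.4
  endloop
 endfacet
 facet normal -0.388 -0.061 0.920
  outer loop
   vertex 1.6 5.5 4.8
   vertex 0.6 2.8 4.2
   vertex 4.9 2.6 6.0
  endloop
 endfacet
 facet normal -0.879 0.233 0.417
  outer loop
   vertex 1.6 5.5 4.8
   vertex 0.9 5.9 3.1
   vertex 0.6 2.8 4.2
  endloop
 endfacet
 facet normal 0.670 0.741 -0.052
  outer loop
   vertex 1.6 5.5 4.8
   vertex 4.9 2.6 6.0
   vertex 2.4 4.7 3.7
  endloop
 endfacet
 facet normal 0.643 0.761 -0.086
  outer loop
   vertex 1.6 5.5 4.8
   vertex 2.4 4.7 3.7
   vertex 0.9 5.9 3.1
  endloop
 endfacet
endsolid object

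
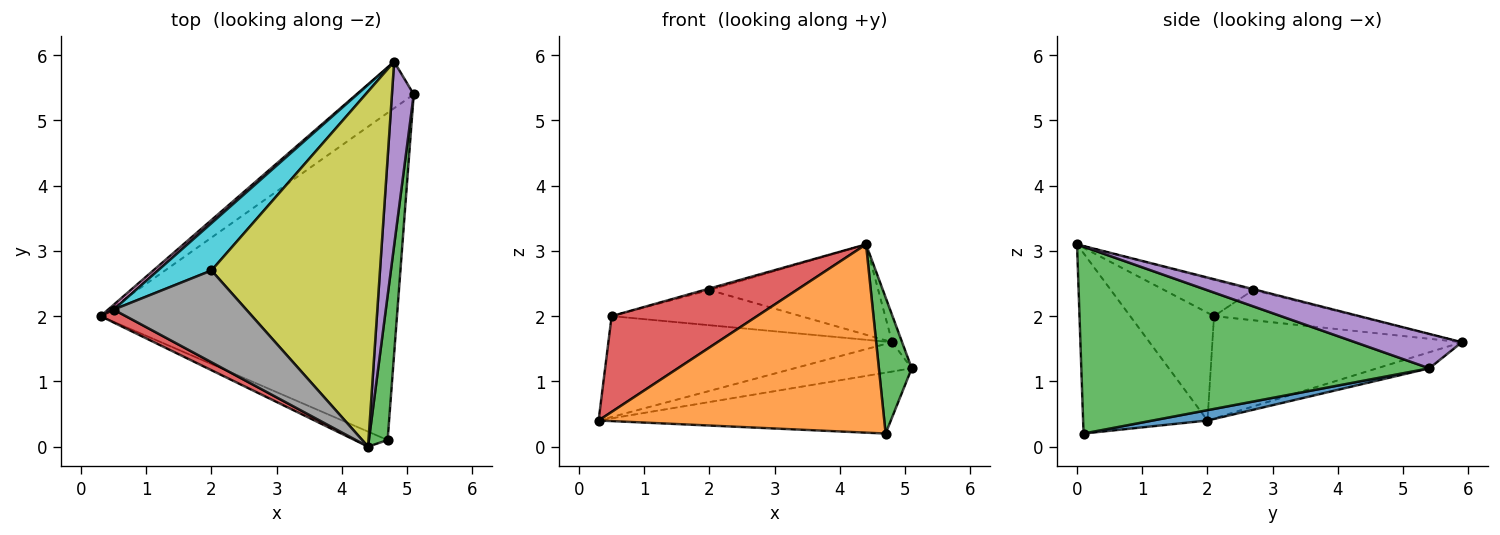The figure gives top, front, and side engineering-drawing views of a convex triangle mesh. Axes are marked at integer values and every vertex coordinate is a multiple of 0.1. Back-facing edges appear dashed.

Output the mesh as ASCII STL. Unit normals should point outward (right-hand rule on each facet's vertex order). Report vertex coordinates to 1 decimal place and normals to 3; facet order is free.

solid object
 facet normal 0.034 0.183 -0.983
  outer loop
   vertex 4.7 0.1 0.2
   vertex 0.3 2.0 0.4
   vertex 5.1 5.4 1.2
  endloop
 endfacet
 facet normal -0.398 -0.914 -0.073
  outer loop
   vertex 4.4 0.0 3.1
   vertex 0.3 2.0 0.4
   vertex 4.7 0.1 0.2
  endloop
 endfacet
 facet normal 0.991 -0.093 0.099
  outer loop
   vertex 4.4 0.0 3.1
   vertex 4.7 0.1 0.2
   vertex 5.1 5.4 1.2
  endloop
 endfacet
 facet normal -0.496 -0.861 0.116
  outer loop
   vertex 0.5 2.1 2.0
   vertex 0.3 2.0 0.4
   vertex 4.4 0.0 3.1
  endloop
 endfacet
 facet normal 0.842 0.079 0.533
  outer loop
   vertex 4.8 5.9 1.6
   vertex 4.4 0.0 3.1
   vertex 5.1 5.4 1.2
  endloop
 endfacet
 facet normal -0.231 0.520 -0.823
  outer loop
   vertex 4.8 5.9 1.6
   vertex 5.1 5.4 1.2
   vertex 0.3 2.0 0.4
  endloop
 endfacet
 facet normal -0.660 0.750 0.036
  outer loop
   vertex 4.8 5.9 1.6
   vertex 0.3 2.0 0.4
   vertex 0.5 2.1 2.0
  endloop
 endfacet
 facet normal -0.264 0.016 0.965
  outer loop
   vertex 2.0 2.7 2.4
   vertex 0.5 2.1 2.0
   vertex 4.4 0.0 3.1
  endloop
 endfacet
 facet normal -0.005 0.247 0.969
  outer loop
   vertex 2.0 2.7 2.4
   vertex 4.4 0.0 3.1
   vertex 4.8 5.9 1.6
  endloop
 endfacet
 facet normal -0.412 0.544 0.731
  outer loop
   vertex 2.0 2.7 2.4
   vertex 4.8 5.9 1.6
   vertex 0.5 2.1 2.0
  endloop
 endfacet
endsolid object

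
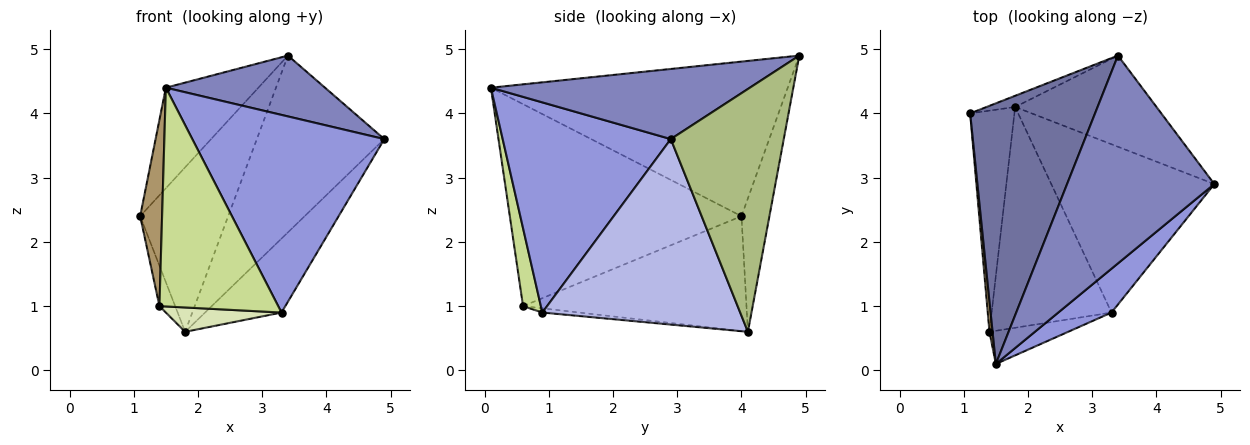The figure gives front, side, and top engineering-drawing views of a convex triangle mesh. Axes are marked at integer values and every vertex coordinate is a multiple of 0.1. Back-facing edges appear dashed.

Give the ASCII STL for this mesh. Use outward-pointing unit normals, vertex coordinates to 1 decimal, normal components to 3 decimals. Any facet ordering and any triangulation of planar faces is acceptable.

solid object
 facet normal -0.756 0.236 0.611
  outer loop
   vertex 3.4 4.9 4.9
   vertex 1.1 4.0 2.4
   vertex 1.5 0.1 4.4
  endloop
 endfacet
 facet normal 0.416 -0.256 0.873
  outer loop
   vertex 3.4 4.9 4.9
   vertex 1.5 0.1 4.4
   vertex 4.9 2.9 3.6
  endloop
 endfacet
 facet normal 0.650 -0.742 0.165
  outer loop
   vertex 3.3 0.9 0.9
   vertex 4.9 2.9 3.6
   vertex 1.5 0.1 4.4
  endloop
 endfacet
 facet normal 0.721 0.279 -0.634
  outer loop
   vertex 1.8 4.1 0.6
   vertex 4.9 2.9 3.6
   vertex 3.3 0.9 0.9
  endloop
 endfacet
 facet normal -0.302 0.951 -0.065
  outer loop
   vertex 1.8 4.1 0.6
   vertex 1.1 4.0 2.4
   vertex 3.4 4.9 4.9
  endloop
 endfacet
 facet normal 0.619 0.698 -0.360
  outer loop
   vertex 1.8 4.1 0.6
   vertex 3.4 4.9 4.9
   vertex 4.9 2.9 3.6
  endloop
 endfacet
 facet normal 0.147 -0.978 -0.148
  outer loop
   vertex 1.4 0.6 1.0
   vertex 3.3 0.9 0.9
   vertex 1.5 0.1 4.4
  endloop
 endfacet
 facet normal -0.035 -0.110 -0.993
  outer loop
   vertex 1.4 0.6 1.0
   vertex 1.8 4.1 0.6
   vertex 3.3 0.9 0.9
  endloop
 endfacet
 facet normal -0.995 -0.094 0.015
  outer loop
   vertex 1.4 0.6 1.0
   vertex 1.5 0.1 4.4
   vertex 1.1 4.0 2.4
  endloop
 endfacet
 facet normal -0.931 0.065 -0.359
  outer loop
   vertex 1.4 0.6 1.0
   vertex 1.1 4.0 2.4
   vertex 1.8 4.1 0.6
  endloop
 endfacet
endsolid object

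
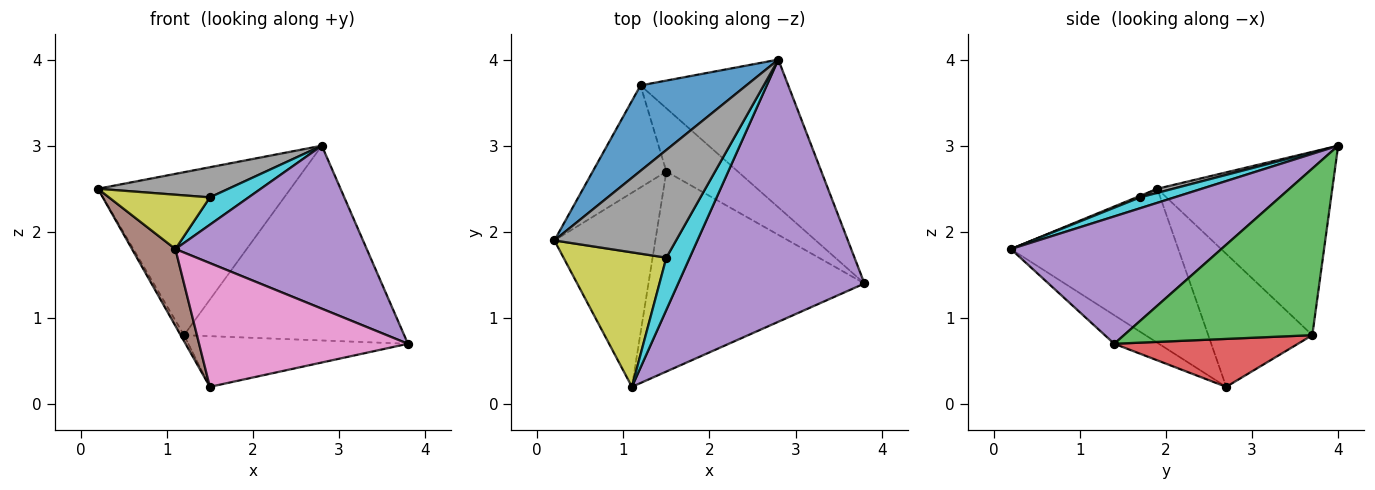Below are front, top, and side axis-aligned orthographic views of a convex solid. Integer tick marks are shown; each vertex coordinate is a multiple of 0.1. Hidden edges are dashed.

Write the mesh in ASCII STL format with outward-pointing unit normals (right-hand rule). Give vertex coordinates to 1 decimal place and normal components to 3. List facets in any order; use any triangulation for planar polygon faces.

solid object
 facet normal -0.627 0.690 0.362
  outer loop
   vertex 1.2 3.7 0.8
   vertex 0.2 1.9 2.5
   vertex 2.8 4.0 3.0
  endloop
 endfacet
 facet normal -0.874 0.028 -0.484
  outer loop
   vertex 1.2 3.7 0.8
   vertex 1.5 2.7 0.2
   vertex 0.2 1.9 2.5
  endloop
 endfacet
 facet normal 0.563 0.658 -0.499
  outer loop
   vertex 1.2 3.7 0.8
   vertex 2.8 4.0 3.0
   vertex 3.8 1.4 0.7
  endloop
 endfacet
 facet normal 0.463 0.554 -0.692
  outer loop
   vertex 1.2 3.7 0.8
   vertex 3.8 1.4 0.7
   vertex 1.5 2.7 0.2
  endloop
 endfacet
 facet normal 0.502 -0.457 0.734
  outer loop
   vertex 1.1 0.2 1.8
   vertex 3.8 1.4 0.7
   vertex 2.8 4.0 3.0
  endloop
 endfacet
 facet normal -0.817 -0.212 -0.536
  outer loop
   vertex 1.1 0.2 1.8
   vertex 0.2 1.9 2.5
   vertex 1.5 2.7 0.2
  endloop
 endfacet
 facet normal -0.112 -0.523 -0.845
  outer loop
   vertex 1.1 0.2 1.8
   vertex 1.5 2.7 0.2
   vertex 3.8 1.4 0.7
  endloop
 endfacet
 facet normal 0.033 -0.269 0.962
  outer loop
   vertex 1.5 1.7 2.4
   vertex 2.8 4.0 3.0
   vertex 0.2 1.9 2.5
  endloop
 endfacet
 facet normal 0.014 -0.375 0.927
  outer loop
   vertex 1.5 1.7 2.4
   vertex 0.2 1.9 2.5
   vertex 1.1 0.2 1.8
  endloop
 endfacet
 facet normal 0.382 -0.429 0.819
  outer loop
   vertex 1.5 1.7 2.4
   vertex 1.1 0.2 1.8
   vertex 2.8 4.0 3.0
  endloop
 endfacet
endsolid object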